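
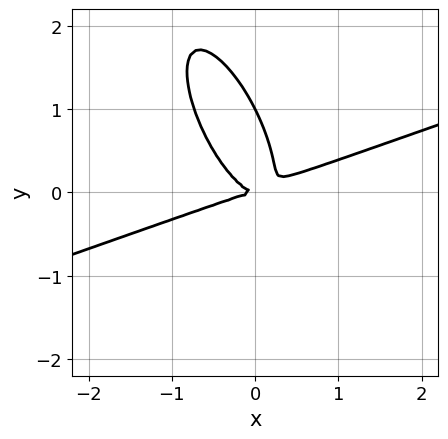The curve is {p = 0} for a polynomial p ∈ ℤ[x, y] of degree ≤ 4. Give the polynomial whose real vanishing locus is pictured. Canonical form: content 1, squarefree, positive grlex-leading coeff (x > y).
x^3 - 2*x^2*y - 2*x*y^2 - y^3 + y^2

First, deg p = 3. No degree-2 curve has this shape.
Next, against the integer gridlines: it crosses the x-axis at the gridline x = 0; among the integer gridlines, it crosses the y-axis at y ∈ {0, 1}.
Finally, assembling these constraints gives the stated polynomial.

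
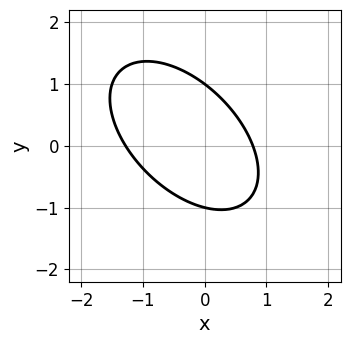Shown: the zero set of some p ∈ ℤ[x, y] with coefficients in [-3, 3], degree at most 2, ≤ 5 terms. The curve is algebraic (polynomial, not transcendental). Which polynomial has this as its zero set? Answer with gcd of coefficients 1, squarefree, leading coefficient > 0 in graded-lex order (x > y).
The degree is 2 — the shape is more complex than any degree-1 curve.
Against the integer gridlines: the y-axis gridline crossings are at y ∈ {-1, 1}.
Assembling these constraints gives the stated polynomial.

2*x^2 + 2*x*y + 2*y^2 + x - 2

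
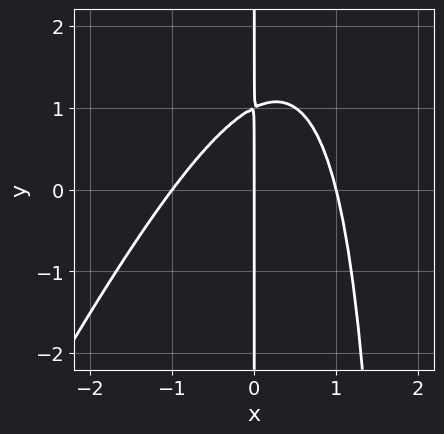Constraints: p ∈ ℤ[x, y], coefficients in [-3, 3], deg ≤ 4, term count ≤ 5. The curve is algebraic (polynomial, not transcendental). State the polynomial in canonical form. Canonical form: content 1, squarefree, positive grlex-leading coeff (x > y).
2*x^3 - x^2*y + 2*x*y - 2*x

1. Degree: no degree-2 curve has this shape, so deg p = 3.
2. From the visible intercepts: among the integer gridlines, it crosses the x-axis at x ∈ {-1, 0, 1}; every point of the y-axis in the box is on the curve.
3. The integer polynomial consistent with all of this is the stated p.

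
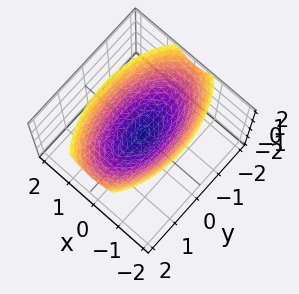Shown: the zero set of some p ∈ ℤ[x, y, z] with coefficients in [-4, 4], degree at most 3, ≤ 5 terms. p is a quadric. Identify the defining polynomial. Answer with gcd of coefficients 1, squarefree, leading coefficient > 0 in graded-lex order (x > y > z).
3*x^2 + y^2 - 3*z

(a) The degree is 2 — a paraboloid; a quadric.
(b) Symmetries: mirror symmetry x ↦ −x ⇒ only even powers of x; mirror symmetry y ↦ −y ⇒ only even powers of y.
(c) From the axis intercepts and sections: it meets the y-axis at y = 0 (among the integer gridlines); it crosses the x-axis at the gridline x = 0; it meets the z-axis at z = 0 (among the integer gridlines).
(d) Fitting integer coefficients to these (and the overall shape) gives p.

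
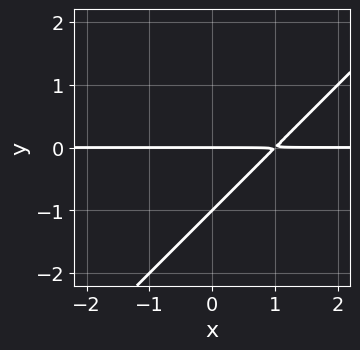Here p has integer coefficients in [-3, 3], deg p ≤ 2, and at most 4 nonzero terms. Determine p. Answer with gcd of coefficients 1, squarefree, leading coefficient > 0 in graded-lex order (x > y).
x*y - y^2 - y

1. Degree: the shape is more complex than any degree-1 curve, so deg p = 2.
2. From the axis intercepts and sections: among the integer gridlines, it crosses the y-axis at y ∈ {-1, 0}; every point of the x-axis in the box is on the curve.
3. Together with the visible shape, these determine p as stated.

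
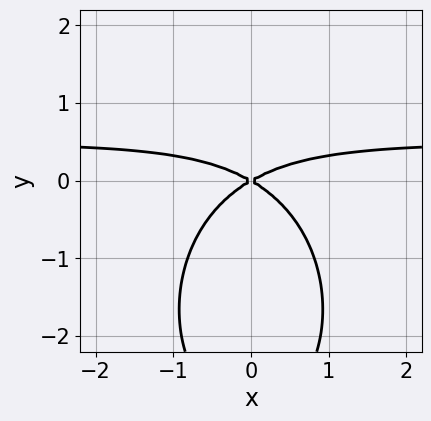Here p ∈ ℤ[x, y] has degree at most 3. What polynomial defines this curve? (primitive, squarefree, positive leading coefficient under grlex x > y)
2*x^2*y + y^3 - x^2 + 3*y^2

(a) The degree is 3 — no degree-2 curve has this shape.
(b) Symmetries: it's symmetric under x → −x, forcing even powers of x.
(c) From the axis intercepts and sections: it meets the x-axis at x = 0 (among the integer gridlines); it crosses the y-axis at the gridline y = 0.
(d) These observations pin down the coefficients.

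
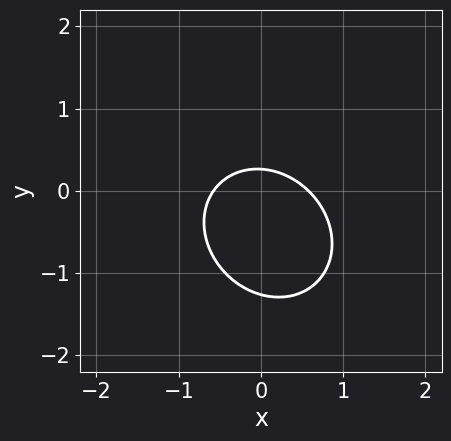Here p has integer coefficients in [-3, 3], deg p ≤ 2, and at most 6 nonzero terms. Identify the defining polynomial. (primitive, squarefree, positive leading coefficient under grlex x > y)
3*x^2 + x*y + 3*y^2 + 3*y - 1

1. deg p = 2. A generic line meets the curve in up to 2 points.
2. Matching integer coefficients to the picture gives p.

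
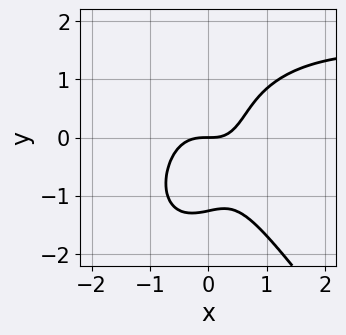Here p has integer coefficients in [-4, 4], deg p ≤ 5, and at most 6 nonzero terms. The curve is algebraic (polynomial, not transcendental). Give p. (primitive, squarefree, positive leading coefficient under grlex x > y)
2*x^3*y + y^4 - 3*x^3 - x*y + 2*y

First, degree: no degree-3 curve has this shape, so deg p = 4.
Next, against the integer gridlines: it crosses the x-axis at the gridline x = 0; it crosses the y-axis at the gridline y = 0.
Finally, solving for integer coefficients yields p as stated.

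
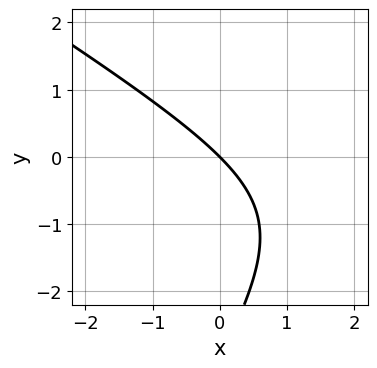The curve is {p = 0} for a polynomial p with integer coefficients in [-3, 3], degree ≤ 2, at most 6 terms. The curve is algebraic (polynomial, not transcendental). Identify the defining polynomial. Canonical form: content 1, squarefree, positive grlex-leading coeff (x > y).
x^2 + x*y - y^2 - 3*x - 3*y

1. The degree is 2 — the shape is more complex than any degree-1 curve.
2. Checking where it meets the axes: it crosses the y-axis at the gridline y = 0; it meets the x-axis at x = 0 (among the integer gridlines).
3. Together with the visible shape, these determine p as stated.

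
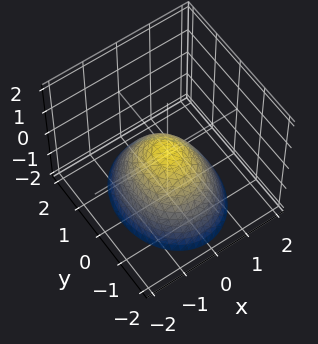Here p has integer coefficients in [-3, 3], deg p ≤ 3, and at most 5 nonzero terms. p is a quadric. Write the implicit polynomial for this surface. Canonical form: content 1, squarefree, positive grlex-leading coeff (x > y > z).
3*x^2 + 2*y^2 + 3*z

1. Degree: a single bowl opening along one axis; a quadric, so deg p = 2.
2. Symmetries: it's symmetric under x → −x, forcing even powers of x; the y ↦ −y reflection is a symmetry, so y appears only in even powers.
3. From the visible intercepts: it meets the y-axis at y = 0 (among the integer gridlines); one z-axis crossing is at z = 0; one x-axis crossing is at x = 0.
4. Solving for integer coefficients yields p as stated.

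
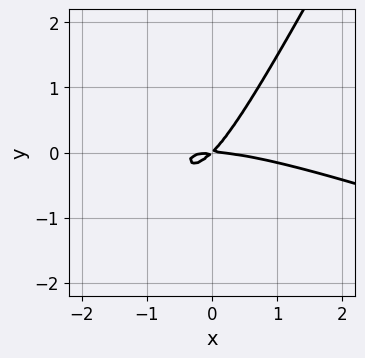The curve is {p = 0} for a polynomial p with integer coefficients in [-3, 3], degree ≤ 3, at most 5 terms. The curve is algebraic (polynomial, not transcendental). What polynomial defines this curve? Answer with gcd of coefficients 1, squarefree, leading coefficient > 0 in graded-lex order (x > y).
First, the degree is 3 — the shape is more complex than any degree-2 curve.
Then, from the visible intercepts: it meets the x-axis at x = 0 (among the integer gridlines); one y-axis crossing is at y = 0.
Finally, solving for integer coefficients yields p as stated.

x^3 + 3*x^2*y - y^3 + 3*x*y - 3*y^2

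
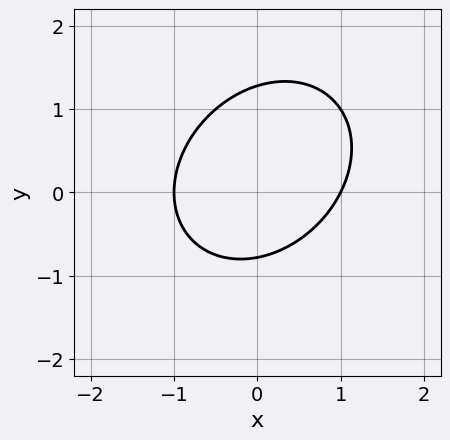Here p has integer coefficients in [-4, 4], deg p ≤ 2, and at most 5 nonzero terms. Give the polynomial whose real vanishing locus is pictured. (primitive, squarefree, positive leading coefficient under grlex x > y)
2*x^2 - x*y + 2*y^2 - y - 2

1. The degree is 2 — a generic line meets the curve in up to 2 points.
2. From the visible intercepts: the x-axis gridline crossings are at x ∈ {-1, 1}.
3. Fitting integer coefficients to these (and the overall shape) gives p.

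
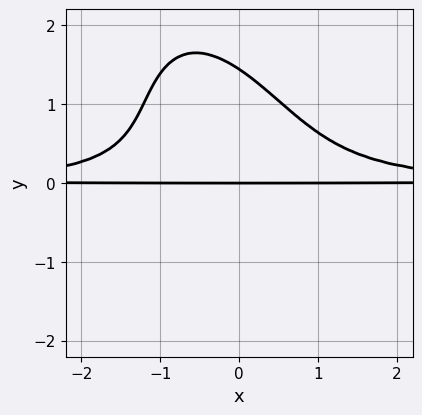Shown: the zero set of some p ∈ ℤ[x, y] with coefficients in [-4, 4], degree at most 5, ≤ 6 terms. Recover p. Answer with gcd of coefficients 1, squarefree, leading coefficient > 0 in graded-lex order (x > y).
3*x^2*y^2 + 2*x*y^3 + y^4 - 3*y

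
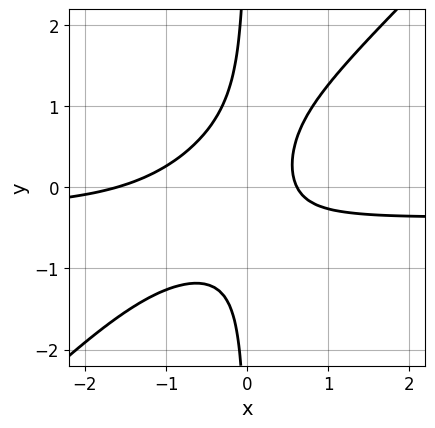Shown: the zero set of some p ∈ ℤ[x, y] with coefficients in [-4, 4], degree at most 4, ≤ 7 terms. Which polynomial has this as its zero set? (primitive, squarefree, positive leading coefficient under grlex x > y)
1. Degree: the shape is more complex than any degree-2 curve, so deg p = 3.
2. Checking where it meets the axes: no y-intercept at any integer in the box.
3. These observations pin down the coefficients.

3*x^2*y - 3*x*y^2 + x^2 + x - 1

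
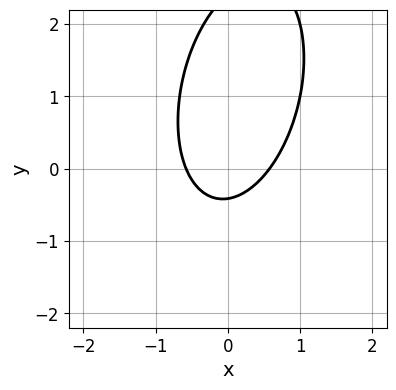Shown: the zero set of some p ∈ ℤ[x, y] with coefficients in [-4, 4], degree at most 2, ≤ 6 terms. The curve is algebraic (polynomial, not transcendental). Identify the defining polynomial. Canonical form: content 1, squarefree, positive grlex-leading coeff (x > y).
First, the degree is 2 — no degree-1 curve has this shape.
Finally, solving for integer coefficients yields p as stated.

3*x^2 - x*y + y^2 - 2*y - 1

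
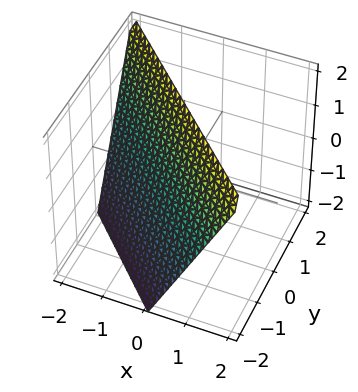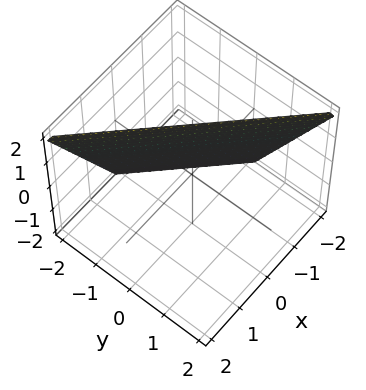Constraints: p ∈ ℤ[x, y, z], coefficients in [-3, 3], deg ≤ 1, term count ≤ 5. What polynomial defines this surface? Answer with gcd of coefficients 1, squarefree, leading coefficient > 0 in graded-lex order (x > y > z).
2*x + 2*y - z + 2

(a) Degree: the surface is flat (a plane), so deg p = 1.
(b) From the axis intercepts and sections: one y-axis crossing is at y = -1; one x-axis crossing is at x = -1; it crosses the z-axis at the gridline z = 2.
(c) These observations pin down the coefficients.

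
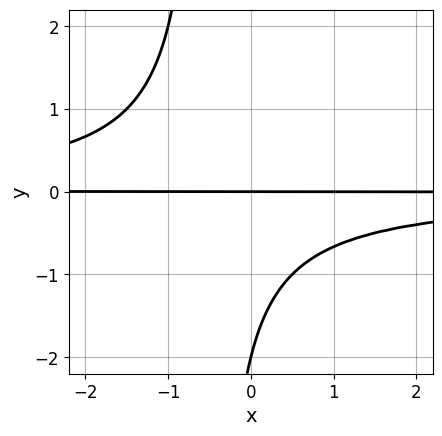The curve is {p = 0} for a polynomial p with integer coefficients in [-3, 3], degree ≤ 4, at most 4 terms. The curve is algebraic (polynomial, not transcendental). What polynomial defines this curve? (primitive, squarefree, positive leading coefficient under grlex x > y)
2*x*y^2 + y^2 + 2*y

(a) The degree is 3 — a generic line meets the curve in up to 3 points.
(b) Observable constraints: every point of the x-axis in the box is on the curve; among the integer gridlines, it crosses the y-axis at y ∈ {-2, 0}.
(c) Matching integer coefficients to the picture gives p.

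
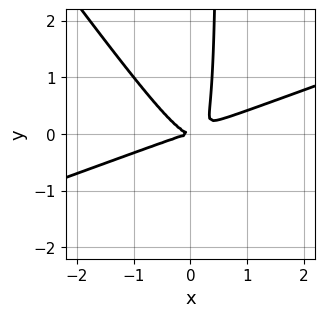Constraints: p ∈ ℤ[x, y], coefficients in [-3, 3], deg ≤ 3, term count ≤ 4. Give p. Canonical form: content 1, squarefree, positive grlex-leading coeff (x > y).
Degree: the shape is more complex than any degree-2 curve, so deg p = 3.
From the visible intercepts: it crosses the y-axis at the gridline y = 0; it meets the x-axis at x = 0 (among the integer gridlines).
Together with the visible shape, these determine p as stated.

x^3 - 2*x^2*y - 2*x*y^2 + y^2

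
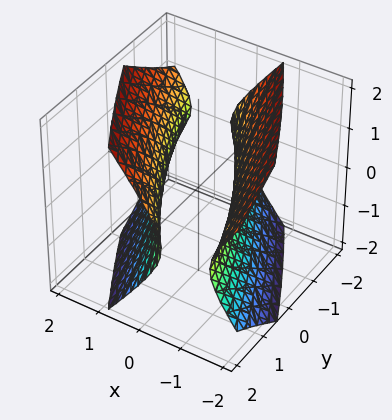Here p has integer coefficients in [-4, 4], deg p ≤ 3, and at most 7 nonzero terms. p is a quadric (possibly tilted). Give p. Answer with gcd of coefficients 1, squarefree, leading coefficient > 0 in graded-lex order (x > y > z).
The picture has 2 separate pieces. They look like related sheets of one shape, so recover p as a whole.
The degree is 2 — the shape is more complex than any degree-1 surface.
From the axis intercepts and sections: the surface avoids every integer z-axis point in the box.
The integer polynomial consistent with all of this is the stated p.

3*x^2 + 3*x*y + y^2 - 2*z^2 - 2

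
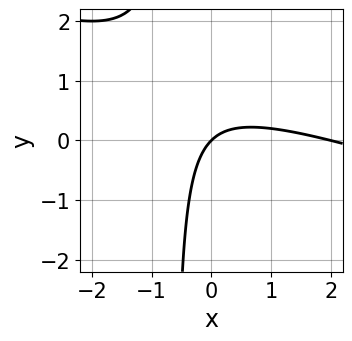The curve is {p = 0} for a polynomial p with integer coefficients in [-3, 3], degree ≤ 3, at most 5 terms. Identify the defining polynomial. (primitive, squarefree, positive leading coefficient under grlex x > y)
x^2 + 3*x*y - 2*x + 2*y

First, deg p = 2. A generic line meets the curve in up to 2 points.
Next, reading off the gridlines: among the integer gridlines, it crosses the x-axis at x ∈ {0, 2}; it meets the y-axis at y = 0 (among the integer gridlines).
Finally, together with the visible shape, these determine p as stated.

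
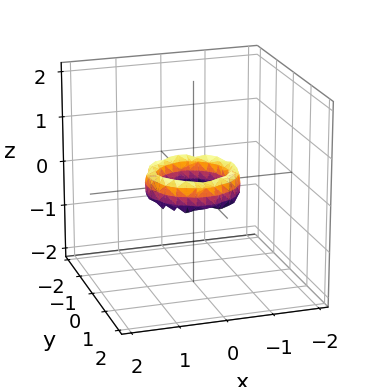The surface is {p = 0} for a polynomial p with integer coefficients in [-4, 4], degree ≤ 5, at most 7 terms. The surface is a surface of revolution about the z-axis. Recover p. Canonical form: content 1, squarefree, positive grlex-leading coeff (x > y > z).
2*x^4 + 4*x^2*y^2 + 2*y^4 - 3*x^2 - 3*y^2 + z^2 + 1

1. Degree: a generic line meets the surface in up to 4 points, so deg p = 4.
2. Symmetries: rotational symmetry about the z-axis ⇒ p depends on x, y only through x² + y².
3. From the visible intercepts: a circular section at z = 0 has radius between 0 and 1; no z-intercept at any integer in the box.
4. The integer polynomial consistent with all of this is the stated p. Check: (1, 0, 0) on the x-axis lies on the surface, and p(1, 0, 0) = 0. ✓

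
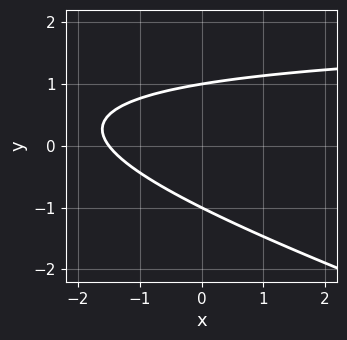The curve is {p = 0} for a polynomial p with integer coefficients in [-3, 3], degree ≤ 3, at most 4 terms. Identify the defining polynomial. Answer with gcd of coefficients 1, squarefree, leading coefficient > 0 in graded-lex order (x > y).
x*y + 3*y^2 - 2*x - 3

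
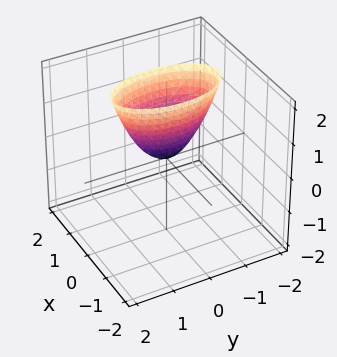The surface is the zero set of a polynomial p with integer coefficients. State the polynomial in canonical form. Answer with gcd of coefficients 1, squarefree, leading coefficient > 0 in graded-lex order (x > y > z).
3*x^2 + y^2 - z

(a) deg p = 2. A paraboloid; a quadric.
(b) Symmetries: it's symmetric under x → −x, forcing even powers of x; mirror symmetry y ↦ −y ⇒ only even powers of y.
(c) From the visible intercepts: one y-axis crossing is at y = 0; it crosses the z-axis at the gridline z = 0; one x-axis crossing is at x = 0.
(d) Assembling these constraints gives the stated polynomial.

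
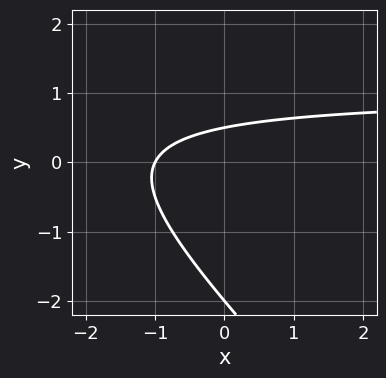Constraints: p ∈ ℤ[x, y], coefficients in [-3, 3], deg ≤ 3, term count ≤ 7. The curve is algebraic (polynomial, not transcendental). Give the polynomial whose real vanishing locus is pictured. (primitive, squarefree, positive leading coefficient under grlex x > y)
2*x*y + 2*y^2 - 2*x + 3*y - 2

The degree is 2 — a generic line meets the curve in up to 2 points.
Observable constraints: one x-axis crossing is at x = -1; it meets the y-axis at y = -2 (among the integer gridlines).
These observations pin down the coefficients.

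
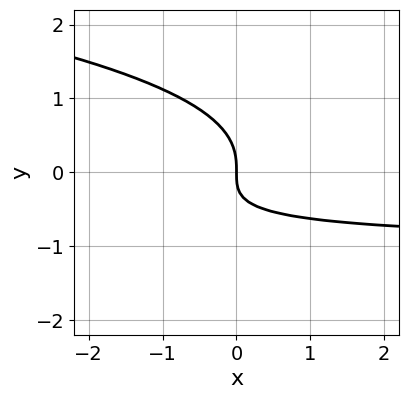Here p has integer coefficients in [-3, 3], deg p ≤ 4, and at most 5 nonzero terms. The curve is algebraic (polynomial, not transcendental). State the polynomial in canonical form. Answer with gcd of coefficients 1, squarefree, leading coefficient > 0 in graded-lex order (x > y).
deg p = 3. A generic line meets the curve in up to 3 points.
Observable constraints: it crosses the x-axis at the gridline x = 0; it meets the y-axis at y = 0 (among the integer gridlines).
Solving for integer coefficients yields p as stated.

3*y^3 + 2*x*y + 2*x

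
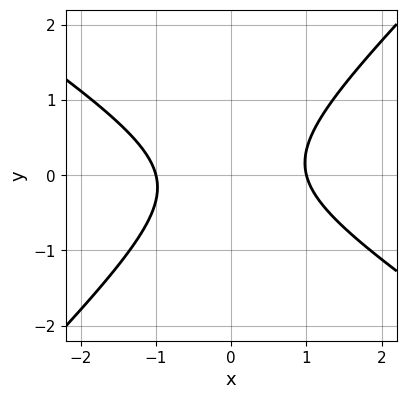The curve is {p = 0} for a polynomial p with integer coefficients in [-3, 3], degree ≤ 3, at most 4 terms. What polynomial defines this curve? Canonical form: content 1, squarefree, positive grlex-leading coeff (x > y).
2*x^2 + x*y - 3*y^2 - 2

(a) Degree: the shape is more complex than any degree-1 curve, so deg p = 2.
(b) Observable constraints: the x-axis gridline crossings are at x ∈ {-1, 1}; it misses every integer gridline on the y-axis.
(c) The integer polynomial consistent with all of this is the stated p.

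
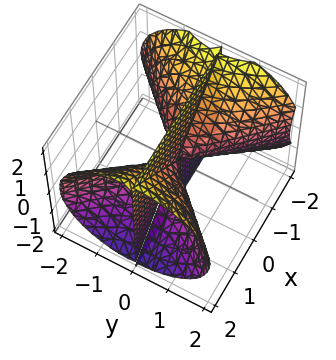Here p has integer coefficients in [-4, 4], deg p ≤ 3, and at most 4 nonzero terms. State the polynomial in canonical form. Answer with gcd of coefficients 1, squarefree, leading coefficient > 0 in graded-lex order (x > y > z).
x^2*y - y^3 - y*z^2

(a) The picture has 3 separate pieces.
(b) Degree: the shape is more complex than any degree-2 surface, so deg p = 3.
(c) Observable constraints: the visible z-axis segment lies entirely on the surface; every point of the x-axis in the box is on the surface.
(d) Putting this together gives p.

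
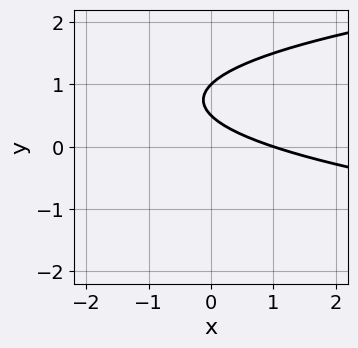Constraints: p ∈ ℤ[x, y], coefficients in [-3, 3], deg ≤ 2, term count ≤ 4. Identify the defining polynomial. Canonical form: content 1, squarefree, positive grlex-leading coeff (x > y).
2*y^2 - x - 3*y + 1

First, the degree is 2 — a generic line meets the curve in up to 2 points.
Then, from the axis intercepts and sections: it meets the x-axis at x = 1 (among the integer gridlines); it crosses the y-axis at the gridline y = 1.
Finally, putting this together gives p.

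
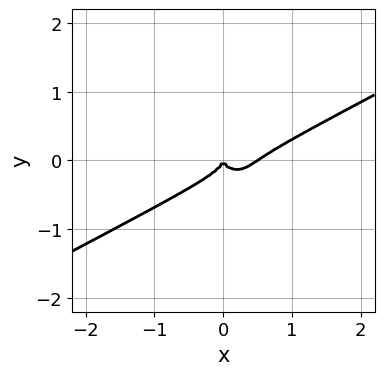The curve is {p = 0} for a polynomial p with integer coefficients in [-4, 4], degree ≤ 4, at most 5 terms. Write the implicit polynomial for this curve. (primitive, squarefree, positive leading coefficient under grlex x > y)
2*x^3 - 3*x^2*y - 3*y^3 - x^2

deg p = 3.
From the visible intercepts: it crosses the x-axis at the gridline x = 0; one y-axis crossing is at y = 0.
These observations pin down the coefficients.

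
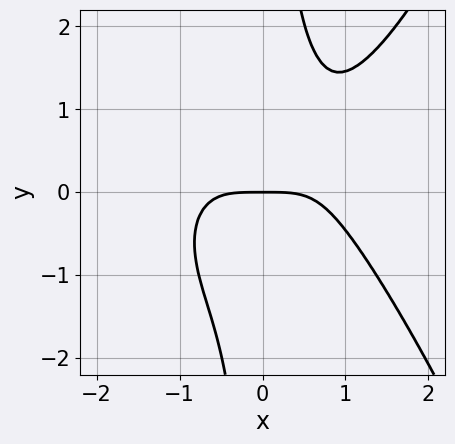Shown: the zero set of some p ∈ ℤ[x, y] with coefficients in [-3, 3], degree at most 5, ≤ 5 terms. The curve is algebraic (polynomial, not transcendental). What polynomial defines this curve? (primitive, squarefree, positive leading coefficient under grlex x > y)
First, the degree is 4 — no degree-3 curve has this shape.
Then, checking where it meets the axes: it crosses the x-axis at the gridline x = 0; one y-axis crossing is at y = 0.
Finally, fitting integer coefficients to these (and the overall shape) gives p.

2*x^4 - 3*x*y^2 + 3*y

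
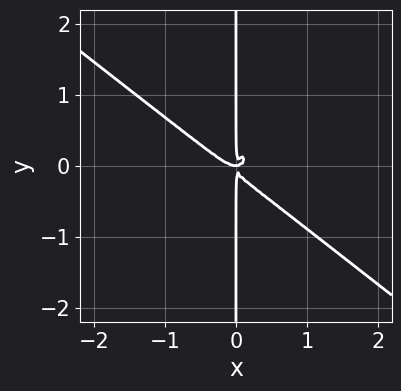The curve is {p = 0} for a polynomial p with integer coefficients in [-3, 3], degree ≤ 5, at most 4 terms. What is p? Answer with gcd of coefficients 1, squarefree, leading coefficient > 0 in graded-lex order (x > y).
deg p = 4. The shape is more complex than any degree-3 curve.
Reading off the gridlines: the visible y-axis segment lies entirely on the curve.
Assembling these constraints gives the stated polynomial.

3*x^4 + 2*x^3*y + 3*x*y^3 - x^2*y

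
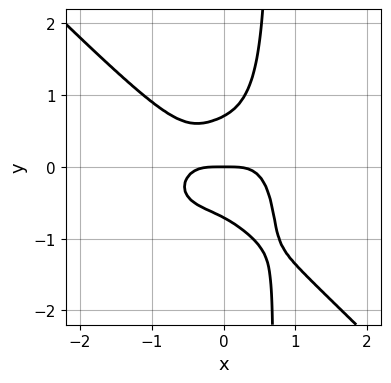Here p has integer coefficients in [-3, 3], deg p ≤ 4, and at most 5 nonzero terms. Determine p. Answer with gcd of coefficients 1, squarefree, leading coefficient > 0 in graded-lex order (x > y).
1. The degree is 4 — a generic line meets the curve in up to 4 points.
2. Checking where it meets the axes: one x-axis crossing is at x = 0; it crosses the y-axis at the gridline y = 0.
3. Fitting integer coefficients to these (and the overall shape) gives p.

2*x^4 + x^2*y^2 + 3*x*y^3 - 2*y^3 + y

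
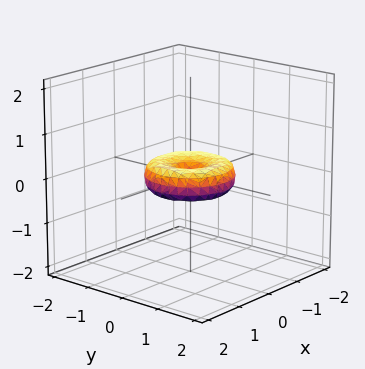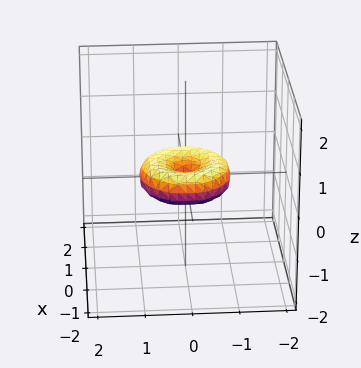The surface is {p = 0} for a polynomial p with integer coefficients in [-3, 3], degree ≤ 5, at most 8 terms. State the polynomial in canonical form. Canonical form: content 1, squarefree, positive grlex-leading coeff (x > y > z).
First, the degree is 4 — no degree-3 surface has this shape.
Then, by symmetry, the z-axis is an axis of rotation, so x and y enter only as x² + y².
Then, checking where it meets the axes: a circular section at z = 0 has radius exactly 1; among the integer gridlines, it crosses the y-axis at y ∈ {-1, 0, 1}; one z-axis crossing is at z = 0; the x-axis gridline crossings are at x ∈ {-1, 0, 1}.
Finally, matching integer coefficients to the picture gives p.

x^4 + 2*x^2*y^2 + y^4 - x^2 - y^2 + 2*z^2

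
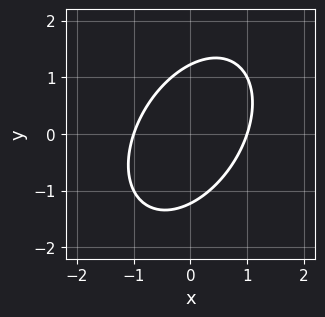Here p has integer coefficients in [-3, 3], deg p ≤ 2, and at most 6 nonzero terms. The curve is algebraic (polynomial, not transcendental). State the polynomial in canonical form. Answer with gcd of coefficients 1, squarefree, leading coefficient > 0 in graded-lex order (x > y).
1. deg p = 2.
2. Reading off the gridlines: the x-axis gridline crossings are at x ∈ {-1, 1}.
3. Matching integer coefficients to the picture gives p.

3*x^2 - 2*x*y + 2*y^2 - 3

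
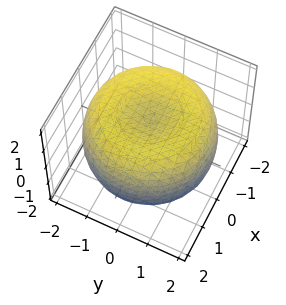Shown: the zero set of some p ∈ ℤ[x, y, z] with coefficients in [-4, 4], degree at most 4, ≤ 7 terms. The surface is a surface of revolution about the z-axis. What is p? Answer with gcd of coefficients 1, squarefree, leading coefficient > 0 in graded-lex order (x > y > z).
x^4 + 2*x^2*y^2 + y^4 - 3*x^2 - 3*y^2 + 3*z^2 - 3

(a) deg p = 4. No degree-3 surface has this shape.
(b) By symmetry, the z-axis is an axis of rotation, so x and y enter only as x² + y².
(c) Checking where it meets the axes: a circular section at z = 0 has radius between 1 and 2; the z-axis gridline crossings are at z ∈ {-1, 1}.
(d) Matching integer coefficients to the picture gives p.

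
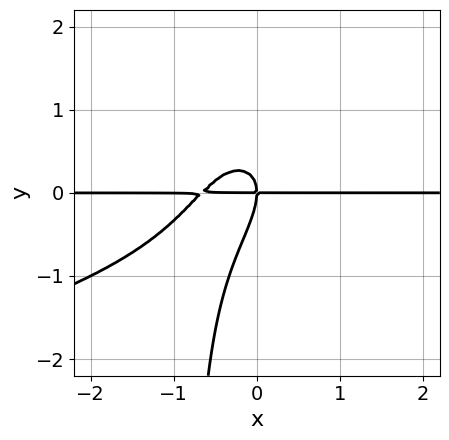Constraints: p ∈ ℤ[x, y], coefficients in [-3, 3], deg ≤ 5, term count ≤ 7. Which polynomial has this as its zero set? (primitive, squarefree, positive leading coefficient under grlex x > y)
2*x*y^3 + 3*x^2*y - 3*x*y^2 + 2*y^3 + 2*x*y

The degree is 4 — the shape is more complex than any degree-3 curve.
Observable constraints: it meets the y-axis at y = 0 (among the integer gridlines); every point of the x-axis in the box is on the curve.
Matching integer coefficients to the picture gives p.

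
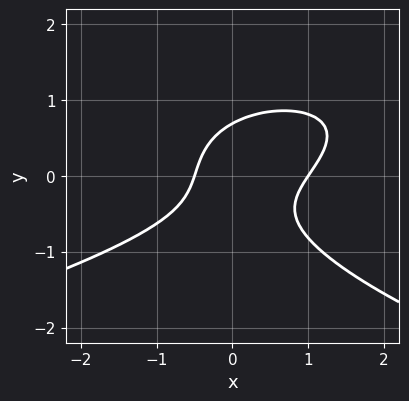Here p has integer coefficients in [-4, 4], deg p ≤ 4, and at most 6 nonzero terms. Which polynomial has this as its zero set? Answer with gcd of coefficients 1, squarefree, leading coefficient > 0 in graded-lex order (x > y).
3*y^3 + 2*x^2 - 2*x*y - x - 1

Degree: no degree-2 curve has this shape, so deg p = 3.
Observable constraints: one x-axis crossing is at x = 1.
Together with the visible shape, these determine p as stated.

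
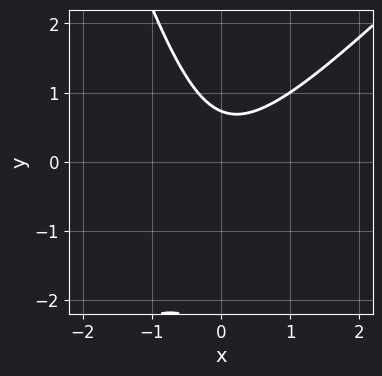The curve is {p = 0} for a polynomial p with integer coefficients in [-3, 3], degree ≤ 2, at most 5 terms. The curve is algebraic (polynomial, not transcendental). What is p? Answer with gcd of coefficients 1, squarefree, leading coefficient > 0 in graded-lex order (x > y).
1. The degree is 2 — no degree-1 curve has this shape.
2. Observable constraints: the curve avoids every integer x-axis point in the box.
3. Solving for integer coefficients yields p as stated.

3*x^2 - 2*x*y - y^2 - 2*y + 2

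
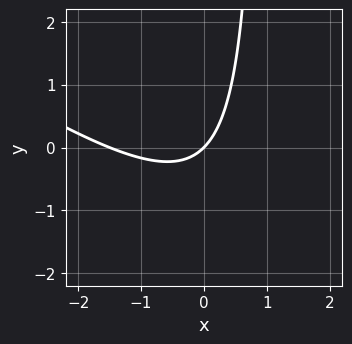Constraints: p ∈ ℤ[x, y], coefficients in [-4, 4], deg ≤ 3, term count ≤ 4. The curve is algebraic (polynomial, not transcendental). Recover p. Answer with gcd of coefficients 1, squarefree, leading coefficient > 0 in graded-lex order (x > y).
2*x^2 + 3*x*y + 3*x - 3*y

Degree: a generic line meets the curve in up to 2 points, so deg p = 2.
Checking where it meets the axes: one x-axis crossing is at x = 0; it meets the y-axis at y = 0 (among the integer gridlines).
These observations pin down the coefficients.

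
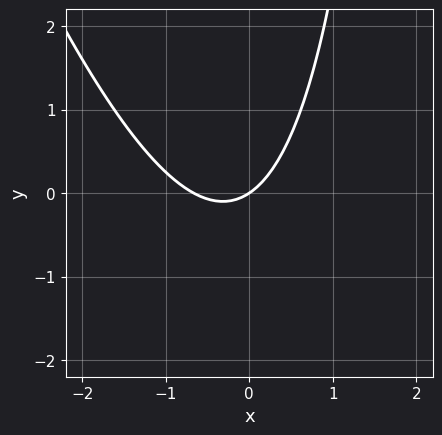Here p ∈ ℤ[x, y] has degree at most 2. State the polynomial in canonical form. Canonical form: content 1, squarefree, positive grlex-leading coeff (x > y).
3*x^2 + x*y + 2*x - 3*y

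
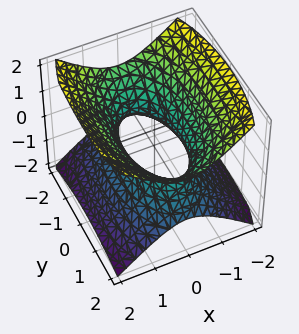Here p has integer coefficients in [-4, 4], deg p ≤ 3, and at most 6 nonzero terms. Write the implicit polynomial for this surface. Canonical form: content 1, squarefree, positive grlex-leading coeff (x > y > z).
The degree is 2 — one connected sheet with a waist; a quadric.
Symmetries: it's symmetric under y → −y, forcing even powers of y; mirror symmetry z ↦ −z ⇒ only even powers of z; the x ↦ −x reflection is a symmetry, so x appears only in even powers.
Against the integer gridlines: it misses every integer gridline on the z-axis.
Fitting integer coefficients to these (and the overall shape) gives p.

3*x^2 + y^2 - 3*z^2 - 2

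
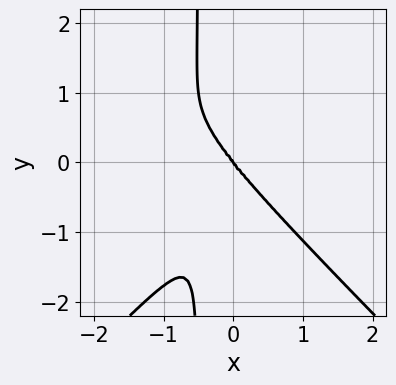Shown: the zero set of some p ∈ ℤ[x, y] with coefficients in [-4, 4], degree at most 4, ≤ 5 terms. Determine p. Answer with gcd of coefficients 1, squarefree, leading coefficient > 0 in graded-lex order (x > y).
2*x^3*y - 2*x*y^3 - 2*x^3 - y^3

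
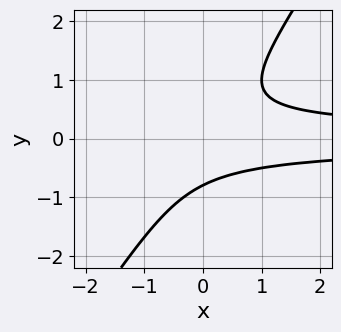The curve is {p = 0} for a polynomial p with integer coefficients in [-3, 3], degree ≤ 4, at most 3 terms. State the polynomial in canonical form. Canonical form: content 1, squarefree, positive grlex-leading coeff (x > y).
3*x*y^2 - 2*y^3 - 1

The degree is 3 — no degree-2 curve has this shape.
From the axis intercepts and sections: the curve avoids every integer x-axis point in the box.
Fitting integer coefficients to these (and the overall shape) gives p.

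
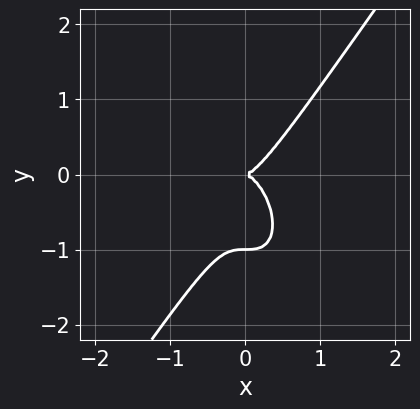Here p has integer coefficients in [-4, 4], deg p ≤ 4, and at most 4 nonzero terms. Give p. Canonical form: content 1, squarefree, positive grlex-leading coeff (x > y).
1. Degree: the shape is more complex than any degree-2 curve, so deg p = 3.
2. Observable constraints: among the integer gridlines, it crosses the y-axis at y ∈ {-1, 0}; it crosses the x-axis at the gridline x = 0.
3. Matching integer coefficients to the picture gives p.

3*x^3 - y^3 - y^2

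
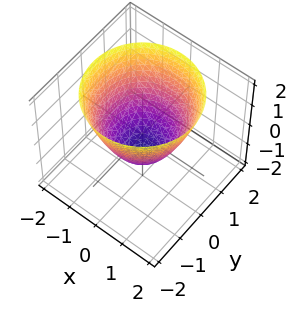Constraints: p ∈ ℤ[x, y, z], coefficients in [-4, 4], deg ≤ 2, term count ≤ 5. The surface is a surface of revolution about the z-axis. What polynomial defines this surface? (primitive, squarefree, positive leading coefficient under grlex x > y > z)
x^2 + y^2 - z - 1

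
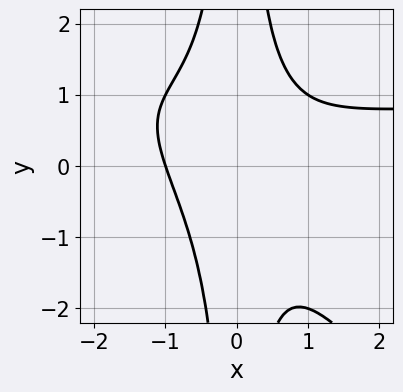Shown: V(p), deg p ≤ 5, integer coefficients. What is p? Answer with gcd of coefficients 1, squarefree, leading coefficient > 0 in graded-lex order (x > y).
x^3*y + x^2*y^2 - x^3 - 1

1. Degree: the shape is more complex than any degree-3 curve, so deg p = 4.
2. Reading off the gridlines: the curve avoids every integer y-axis point in the box; one x-axis crossing is at x = -1.
3. Assembling these constraints gives the stated polynomial.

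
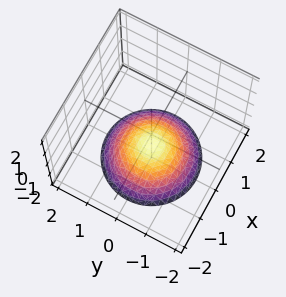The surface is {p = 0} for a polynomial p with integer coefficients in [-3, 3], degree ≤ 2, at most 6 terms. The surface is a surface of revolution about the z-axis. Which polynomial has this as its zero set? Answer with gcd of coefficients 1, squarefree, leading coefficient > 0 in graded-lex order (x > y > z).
1. deg p = 2.
2. By symmetry, the surface is invariant under rotation about z: p = q(x² + y², z).
3. From the visible intercepts: it crosses the z-axis at the gridline z = -1; it misses every integer gridline on the x-axis; it misses every integer gridline on the y-axis.
4. Putting this together gives p.

x^2 + y^2 + 2*z + 2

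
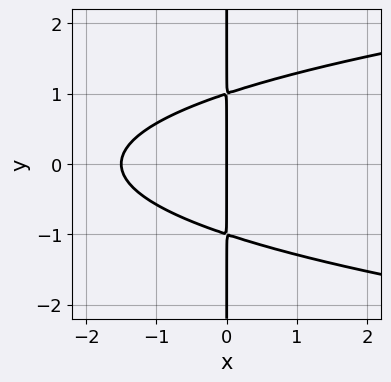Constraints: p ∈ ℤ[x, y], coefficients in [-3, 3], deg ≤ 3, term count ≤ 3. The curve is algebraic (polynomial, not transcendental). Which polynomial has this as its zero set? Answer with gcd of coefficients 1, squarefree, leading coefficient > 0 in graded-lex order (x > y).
(a) deg p = 3. No degree-2 curve has this shape.
(b) Symmetries: the y ↦ −y reflection is a symmetry, so y appears only in even powers.
(c) From the axis intercepts and sections: it crosses the x-axis at the gridline x = 0; every point of the y-axis in the box is on the curve.
(d) Assembling these constraints gives the stated polynomial.

3*x*y^2 - 2*x^2 - 3*x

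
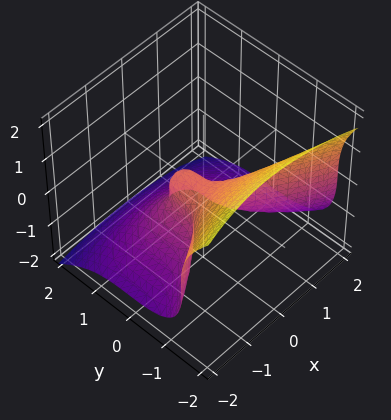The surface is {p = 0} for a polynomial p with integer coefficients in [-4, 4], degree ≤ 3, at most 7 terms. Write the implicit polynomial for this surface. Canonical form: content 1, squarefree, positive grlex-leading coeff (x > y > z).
3*y^3 + 3*z^3 + 3*x^2 - z^2 + 2*x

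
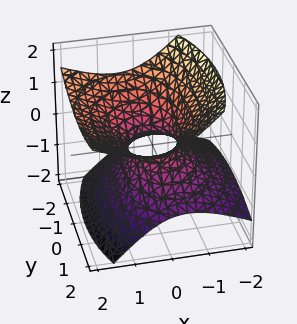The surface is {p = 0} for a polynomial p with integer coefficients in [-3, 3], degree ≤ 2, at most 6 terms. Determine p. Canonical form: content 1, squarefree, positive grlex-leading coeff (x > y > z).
1. Degree: the shape is more complex than any degree-1 surface, so deg p = 2.
2. Checking where it meets the axes: the y-axis gridline crossings are at y ∈ {-1, 1}; no z-intercept at any integer in the box.
3. The integer polynomial consistent with all of this is the stated p.

2*x^2 - 2*x*z + y^2 - 3*z^2 - 1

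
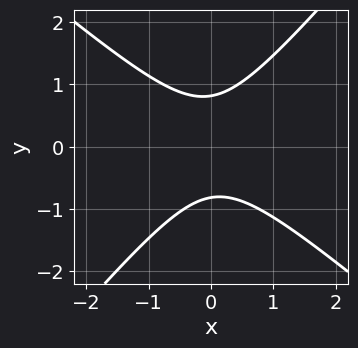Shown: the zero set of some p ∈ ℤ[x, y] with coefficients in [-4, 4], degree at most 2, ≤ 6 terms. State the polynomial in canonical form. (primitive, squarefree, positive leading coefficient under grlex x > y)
(a) Degree: a generic line meets the curve in up to 2 points, so deg p = 2.
(b) From the axis intercepts and sections: the curve avoids every integer x-axis point in the box.
(c) Together with the visible shape, these determine p as stated.

3*x^2 + x*y - 3*y^2 + 2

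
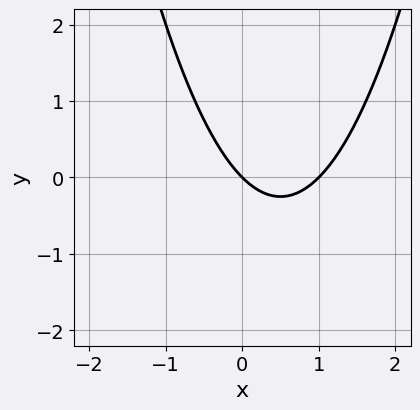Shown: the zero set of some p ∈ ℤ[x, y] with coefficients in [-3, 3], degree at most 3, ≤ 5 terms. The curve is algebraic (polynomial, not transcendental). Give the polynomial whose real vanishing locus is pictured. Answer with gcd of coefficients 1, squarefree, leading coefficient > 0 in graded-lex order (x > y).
First, the degree is 2 — the shape is more complex than any degree-1 curve.
Then, from the axis intercepts and sections: it meets the y-axis at y = 0 (among the integer gridlines); the x-axis gridline crossings are at x ∈ {0, 1}.
Finally, putting this together gives p.

x^2 - x - y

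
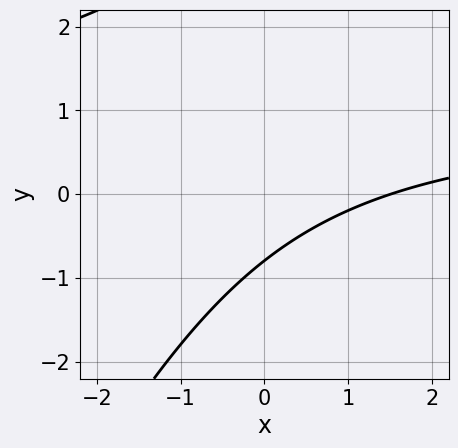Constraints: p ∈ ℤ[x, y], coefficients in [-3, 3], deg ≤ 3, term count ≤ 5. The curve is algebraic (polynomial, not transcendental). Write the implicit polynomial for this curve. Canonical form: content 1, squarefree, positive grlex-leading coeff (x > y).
2*x*y - y^2 - 2*x + 3*y + 3

1. Degree: no degree-1 curve has this shape, so deg p = 2.
2. The integer polynomial consistent with all of this is the stated p.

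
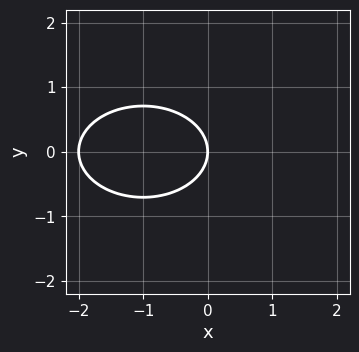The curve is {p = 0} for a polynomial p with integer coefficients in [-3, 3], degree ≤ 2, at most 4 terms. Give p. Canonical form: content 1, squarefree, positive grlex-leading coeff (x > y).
x^2 + 2*y^2 + 2*x

The degree is 2 — a generic line meets the curve in up to 2 points.
Symmetries: the y ↦ −y reflection is a symmetry, so y appears only in even powers.
Observable constraints: among the integer gridlines, it crosses the x-axis at x ∈ {-2, 0}; one y-axis crossing is at y = 0.
Together with the visible shape, these determine p as stated.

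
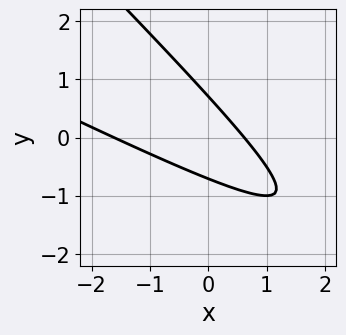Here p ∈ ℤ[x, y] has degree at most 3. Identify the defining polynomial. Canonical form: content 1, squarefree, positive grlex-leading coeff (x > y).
x^2 + 3*x*y + 2*y^2 + x - 1

(a) The degree is 2 — no degree-1 curve has this shape.
(b) Matching integer coefficients to the picture gives p.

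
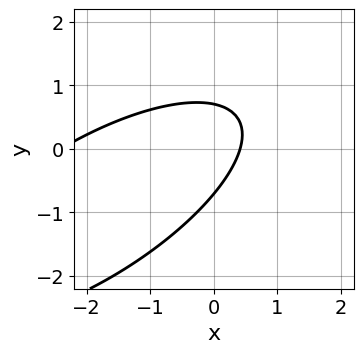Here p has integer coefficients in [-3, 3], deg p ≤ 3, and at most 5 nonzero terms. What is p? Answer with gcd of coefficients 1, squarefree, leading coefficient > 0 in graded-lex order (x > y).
First, the degree is 2 — a generic line meets the curve in up to 2 points.
Finally, putting this together gives p.

x^2 - 2*x*y + 2*y^2 + 2*x - 1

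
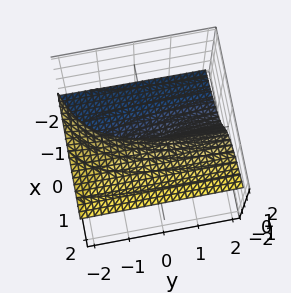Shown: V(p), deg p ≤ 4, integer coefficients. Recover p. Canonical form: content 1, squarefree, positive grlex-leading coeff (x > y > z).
(a) The degree is 3 — a generic line meets the surface in up to 3 points.
(b) From the visible intercepts: one z-axis crossing is at z = 0; it crosses the x-axis at the gridline x = 0; the visible y-axis segment lies entirely on the surface.
(c) Putting this together gives p.

z^3 - x*y + y*z - 3*x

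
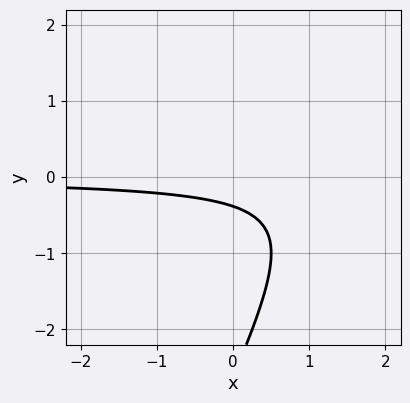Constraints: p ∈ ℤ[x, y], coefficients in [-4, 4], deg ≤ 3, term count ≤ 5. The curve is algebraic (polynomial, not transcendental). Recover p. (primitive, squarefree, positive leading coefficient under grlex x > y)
First, degree: no degree-1 curve has this shape, so deg p = 2.
Next, checking where it meets the axes: it misses every integer gridline on the x-axis.
Finally, these observations pin down the coefficients.

2*x*y - y^2 - 3*y - 1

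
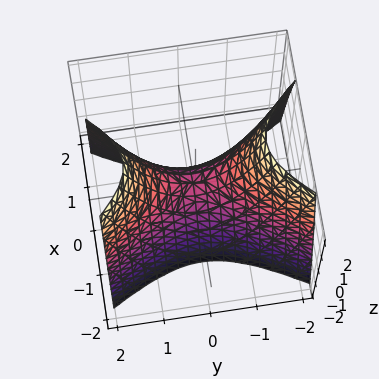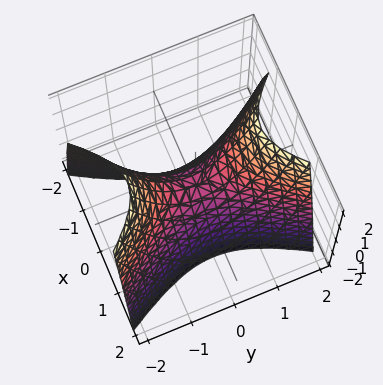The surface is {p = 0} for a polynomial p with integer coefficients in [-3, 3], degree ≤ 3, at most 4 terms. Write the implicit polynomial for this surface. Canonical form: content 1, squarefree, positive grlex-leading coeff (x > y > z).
2*x^2 - y^2 + z

First, deg p = 2. A saddle surface; a quadric.
Then, symmetries: it's symmetric under y → −y, forcing even powers of y; the x ↦ −x reflection is a symmetry, so x appears only in even powers.
Next, against the integer gridlines: it meets the x-axis at x = 0 (among the integer gridlines); it meets the y-axis at y = 0 (among the integer gridlines); it meets the z-axis at z = 0 (among the integer gridlines).
Finally, these observations pin down the coefficients.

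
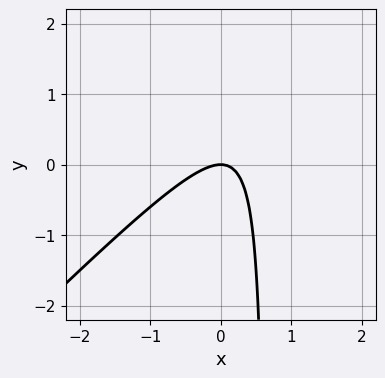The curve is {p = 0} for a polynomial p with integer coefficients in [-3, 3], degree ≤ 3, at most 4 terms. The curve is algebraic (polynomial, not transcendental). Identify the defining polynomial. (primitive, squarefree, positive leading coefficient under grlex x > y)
1. Degree: a generic line meets the curve in up to 2 points, so deg p = 2.
2. From the visible intercepts: it meets the y-axis at y = 0 (among the integer gridlines); it crosses the x-axis at the gridline x = 0.
3. Matching integer coefficients to the picture gives p.

3*x^2 - 3*x*y + 2*y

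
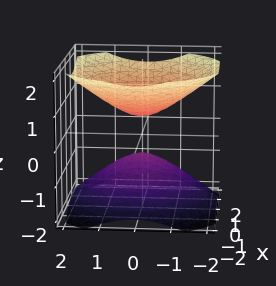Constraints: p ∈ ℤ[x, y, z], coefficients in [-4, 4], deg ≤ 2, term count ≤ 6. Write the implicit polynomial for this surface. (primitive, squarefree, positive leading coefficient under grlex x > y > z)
(a) There are 2 components. Treating them together as one polynomial.
(b) The degree is 2 — two sheets facing apart; a quadric.
(c) Symmetries: the z-axis is an axis of rotation, so x and y enter only as x² + y²; it's symmetric under z → −z, forcing even powers of z.
(d) Reading off the gridlines: the surface avoids every integer y-axis point in the box; a circular section at z = 1 has radius exactly 1.
(e) These observations pin down the coefficients.

2*x^2 + 2*y^2 - 3*z^2 + 1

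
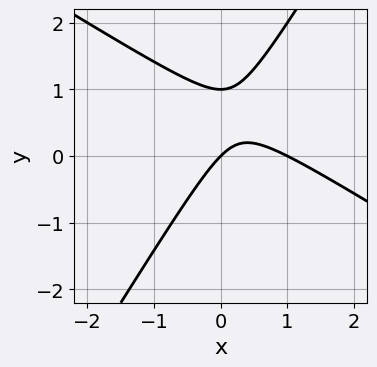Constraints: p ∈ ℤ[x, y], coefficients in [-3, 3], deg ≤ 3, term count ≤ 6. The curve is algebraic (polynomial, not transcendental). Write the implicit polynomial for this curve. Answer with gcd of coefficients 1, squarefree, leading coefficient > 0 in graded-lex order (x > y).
x^2 + x*y - y^2 - x + y

The degree is 2 — the shape is more complex than any degree-1 curve.
Against the integer gridlines: the y-axis gridline crossings are at y ∈ {0, 1}; among the integer gridlines, it crosses the x-axis at x ∈ {0, 1}.
These observations pin down the coefficients.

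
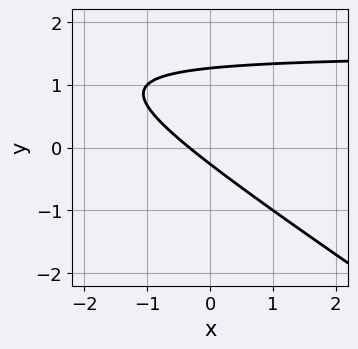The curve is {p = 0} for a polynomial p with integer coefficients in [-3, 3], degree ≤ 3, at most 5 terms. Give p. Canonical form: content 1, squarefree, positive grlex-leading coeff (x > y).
2*x*y + 3*y^2 - 3*x - 3*y - 1

First, the degree is 2 — no degree-1 curve has this shape.
Finally, solving for integer coefficients yields p as stated.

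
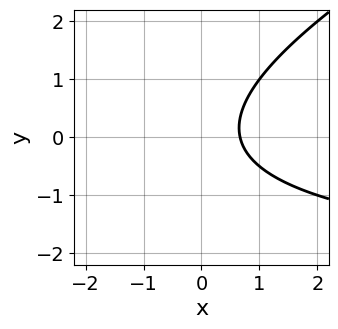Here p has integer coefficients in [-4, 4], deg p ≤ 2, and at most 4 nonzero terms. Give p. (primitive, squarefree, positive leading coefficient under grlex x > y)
x*y - 2*y^2 + 3*x - 2

First, deg p = 2.
Next, reading off the gridlines: it misses every integer gridline on the y-axis.
Finally, the integer polynomial consistent with all of this is the stated p.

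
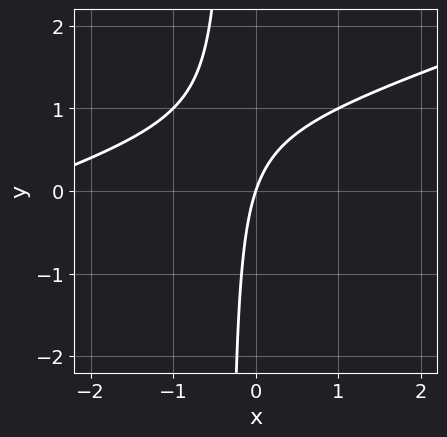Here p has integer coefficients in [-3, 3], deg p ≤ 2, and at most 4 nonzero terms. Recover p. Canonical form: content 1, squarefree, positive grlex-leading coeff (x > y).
x^2 - 3*x*y + 3*x - y

First, the degree is 2 — no degree-1 curve has this shape.
Next, from the visible intercepts: it crosses the y-axis at the gridline y = 0; it crosses the x-axis at the gridline x = 0.
Finally, fitting integer coefficients to these (and the overall shape) gives p.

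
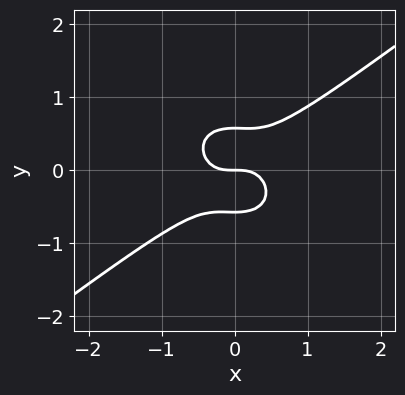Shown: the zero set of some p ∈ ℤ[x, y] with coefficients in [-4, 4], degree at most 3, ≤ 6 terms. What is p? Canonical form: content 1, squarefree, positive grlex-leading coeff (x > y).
2*x^3 - x^2*y - 3*y^3 + y

(a) deg p = 3. No degree-2 curve has this shape.
(b) From the visible intercepts: one x-axis crossing is at x = 0; it meets the y-axis at y = 0 (among the integer gridlines).
(c) Matching integer coefficients to the picture gives p.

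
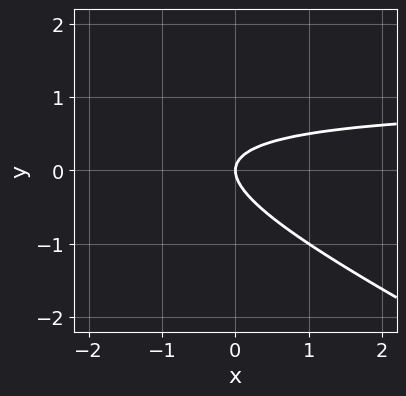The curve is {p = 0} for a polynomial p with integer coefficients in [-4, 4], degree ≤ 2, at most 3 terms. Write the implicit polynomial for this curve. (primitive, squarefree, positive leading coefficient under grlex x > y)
x*y + 2*y^2 - x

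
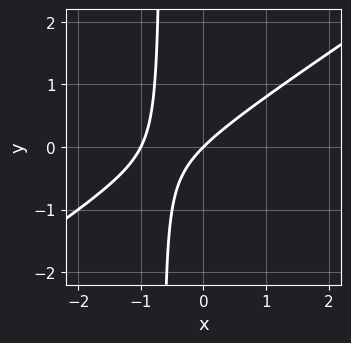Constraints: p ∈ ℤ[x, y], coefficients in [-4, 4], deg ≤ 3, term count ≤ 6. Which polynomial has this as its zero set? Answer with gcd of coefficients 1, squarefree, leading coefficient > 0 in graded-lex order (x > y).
2*x^2 - 3*x*y + 2*x - 2*y

1. Degree: the shape is more complex than any degree-1 curve, so deg p = 2.
2. Observable constraints: among the integer gridlines, it crosses the x-axis at x ∈ {-1, 0}; it meets the y-axis at y = 0 (among the integer gridlines).
3. The integer polynomial consistent with all of this is the stated p.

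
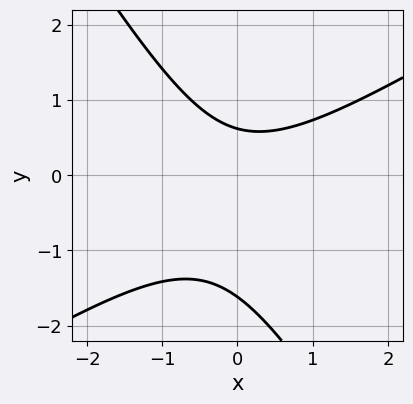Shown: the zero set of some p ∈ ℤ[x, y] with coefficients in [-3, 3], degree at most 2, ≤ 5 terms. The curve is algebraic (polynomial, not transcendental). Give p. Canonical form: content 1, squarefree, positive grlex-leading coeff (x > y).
x^2 - x*y - y^2 - y + 1

deg p = 2.
Checking where it meets the axes: no x-intercept at any integer in the box.
Assembling these constraints gives the stated polynomial.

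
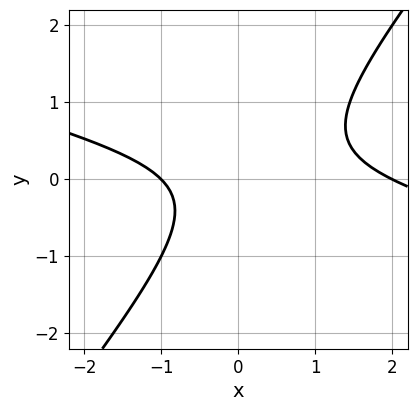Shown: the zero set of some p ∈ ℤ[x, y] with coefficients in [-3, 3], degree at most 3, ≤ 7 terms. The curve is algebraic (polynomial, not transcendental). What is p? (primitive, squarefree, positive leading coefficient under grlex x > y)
1. deg p = 2. No degree-1 curve has this shape.
2. Reading off the gridlines: the x-axis gridline crossings are at x ∈ {-1, 2}; the curve avoids every integer y-axis point in the box.
3. Putting this together gives p.

x^2 + 3*x*y - 3*y^2 - x - 2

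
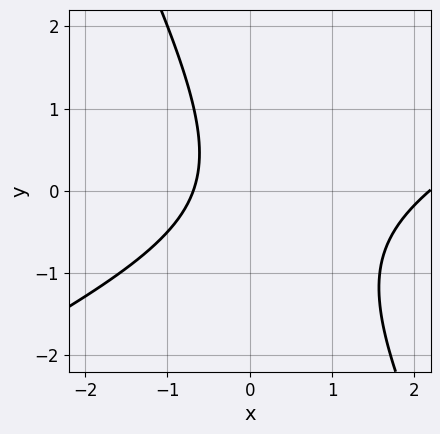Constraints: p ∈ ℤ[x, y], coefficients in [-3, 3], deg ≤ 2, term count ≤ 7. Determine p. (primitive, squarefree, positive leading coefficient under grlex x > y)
2*x^2 - 3*x*y - 2*y^2 - 3*x - 3

First, degree: a generic line meets the curve in up to 2 points, so deg p = 2.
Then, from the visible intercepts: no y-intercept at any integer in the box.
Finally, assembling these constraints gives the stated polynomial.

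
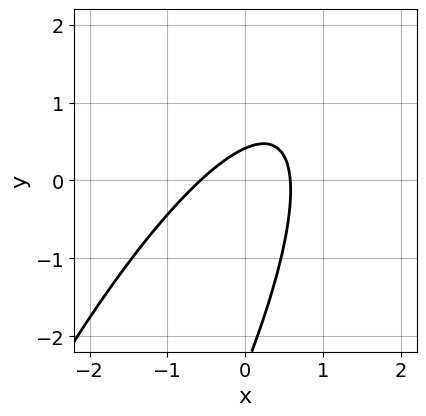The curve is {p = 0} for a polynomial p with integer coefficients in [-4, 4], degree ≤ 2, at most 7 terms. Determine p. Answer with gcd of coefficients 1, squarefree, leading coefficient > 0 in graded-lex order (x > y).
First, deg p = 2. The shape is more complex than any degree-1 curve.
Finally, putting this together gives p.

3*x^2 - 3*x*y + y^2 + 2*y - 1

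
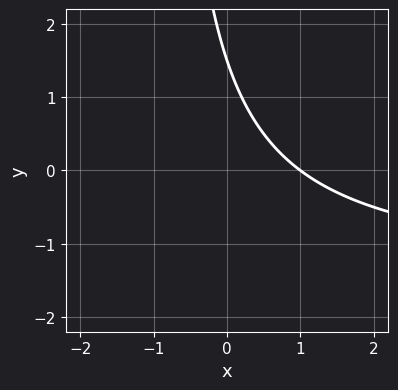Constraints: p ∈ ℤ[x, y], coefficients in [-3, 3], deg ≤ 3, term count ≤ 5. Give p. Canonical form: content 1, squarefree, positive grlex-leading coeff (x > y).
2*x*y + 3*x + 2*y - 3

(a) Degree: a generic line meets the curve in up to 2 points, so deg p = 2.
(b) From the axis intercepts and sections: it crosses the x-axis at the gridline x = 1.
(c) Assembling these constraints gives the stated polynomial.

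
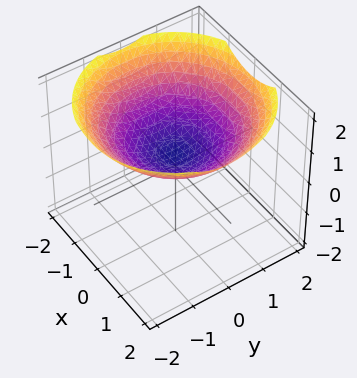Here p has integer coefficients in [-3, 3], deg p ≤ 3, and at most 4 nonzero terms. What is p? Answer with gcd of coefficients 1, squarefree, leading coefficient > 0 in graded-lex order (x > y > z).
Degree: a generic line meets the surface in up to 2 points, so deg p = 2.
By symmetry, every cross-section ⟂ z is a circle, so x, y appear only via x² + y².
Reading off the gridlines: a circular section at z = 1 has radius between 1 and 2; the surface avoids every integer y-axis point in the box; the surface avoids every integer x-axis point in the box.
Matching integer coefficients to the picture gives p.

x^2 + y^2 - 3*z + 1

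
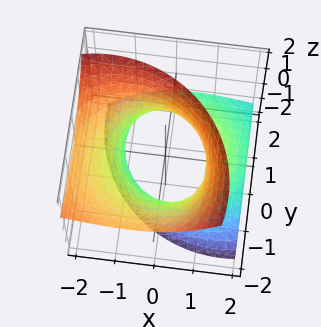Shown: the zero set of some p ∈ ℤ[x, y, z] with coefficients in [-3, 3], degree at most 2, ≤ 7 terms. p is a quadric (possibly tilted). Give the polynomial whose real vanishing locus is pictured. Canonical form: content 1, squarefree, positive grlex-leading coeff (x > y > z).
Degree: no degree-1 surface has this shape, so deg p = 2.
From the axis intercepts and sections: it misses every integer gridline on the z-axis.
Matching integer coefficients to the picture gives p.

2*x^2 + 3*x*z + 2*y^2 + 3*y*z - 2*z^2 - 3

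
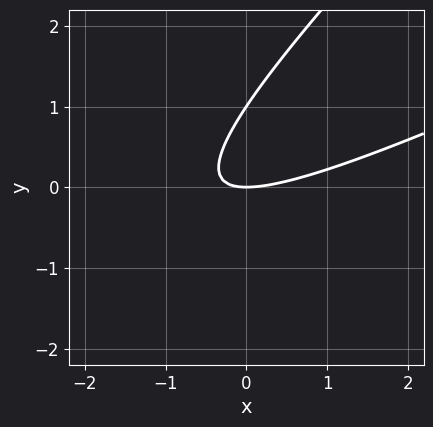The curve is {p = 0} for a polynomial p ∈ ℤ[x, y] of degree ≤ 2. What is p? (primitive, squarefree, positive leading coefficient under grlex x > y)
x^2 - 3*x*y + 2*y^2 - 2*y

The degree is 2 — the shape is more complex than any degree-1 curve.
From the visible intercepts: it crosses the x-axis at the gridline x = 0; among the integer gridlines, it crosses the y-axis at y ∈ {0, 1}.
Assembling these constraints gives the stated polynomial.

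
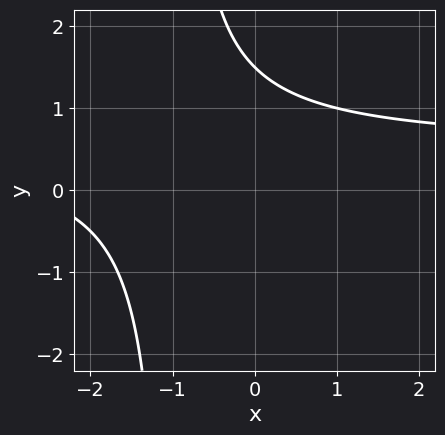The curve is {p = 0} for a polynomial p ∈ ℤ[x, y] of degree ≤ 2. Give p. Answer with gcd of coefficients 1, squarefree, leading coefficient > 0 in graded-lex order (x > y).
2*x*y - x + 2*y - 3

Degree: no degree-1 curve has this shape, so deg p = 2.
From the visible intercepts: the curve avoids every integer x-axis point in the box.
The integer polynomial consistent with all of this is the stated p.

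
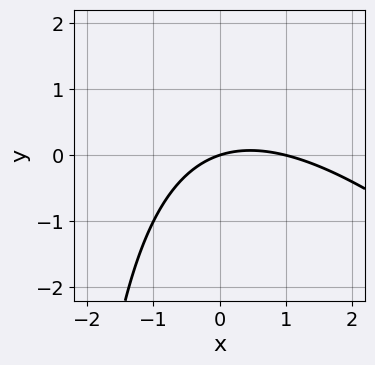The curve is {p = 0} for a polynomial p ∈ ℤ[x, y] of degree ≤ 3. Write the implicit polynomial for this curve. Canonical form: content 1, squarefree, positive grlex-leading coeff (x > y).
(a) The degree is 2 — no degree-1 curve has this shape.
(b) Reading off the gridlines: the x-axis gridline crossings are at x ∈ {0, 1}; it crosses the y-axis at the gridline y = 0.
(c) The integer polynomial consistent with all of this is the stated p.

x^2 + x*y - x + 3*y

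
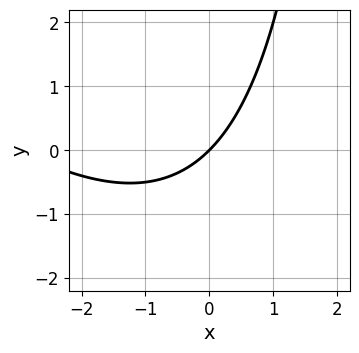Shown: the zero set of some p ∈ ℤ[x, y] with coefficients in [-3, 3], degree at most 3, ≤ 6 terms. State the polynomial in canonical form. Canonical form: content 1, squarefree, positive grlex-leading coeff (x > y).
x^2 + x*y + 3*x - 3*y

(a) The degree is 2 — the shape is more complex than any degree-1 curve.
(b) Observable constraints: one y-axis crossing is at y = 0; it meets the x-axis at x = 0 (among the integer gridlines).
(c) Putting this together gives p.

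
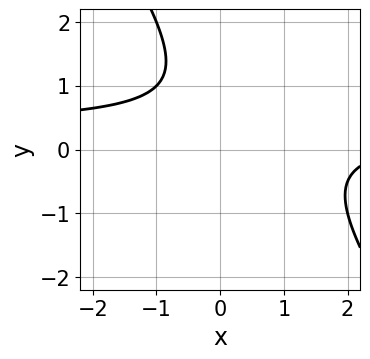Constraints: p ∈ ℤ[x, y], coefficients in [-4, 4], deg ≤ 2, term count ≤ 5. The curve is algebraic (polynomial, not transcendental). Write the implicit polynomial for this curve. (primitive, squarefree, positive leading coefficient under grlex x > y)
3*x*y + 2*y^2 - x - 3*y + 3

Degree: a generic line meets the curve in up to 2 points, so deg p = 2.
From the axis intercepts and sections: the curve avoids every integer y-axis point in the box; it misses every integer gridline on the x-axis.
The integer polynomial consistent with all of this is the stated p.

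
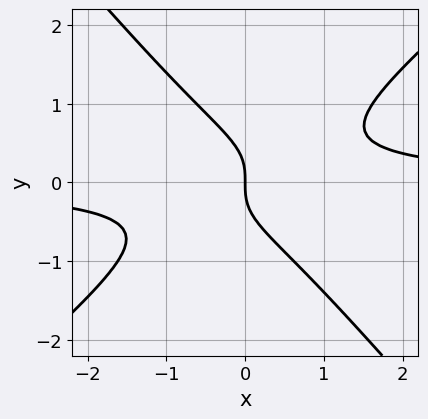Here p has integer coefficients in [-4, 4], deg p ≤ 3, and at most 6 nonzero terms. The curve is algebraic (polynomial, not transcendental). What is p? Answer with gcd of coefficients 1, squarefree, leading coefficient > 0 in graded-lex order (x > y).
3*x^2*y - x*y^2 - 3*y^3 - 2*x

deg p = 3.
From the axis intercepts and sections: it meets the x-axis at x = 0 (among the integer gridlines); it crosses the y-axis at the gridline y = 0.
Putting this together gives p.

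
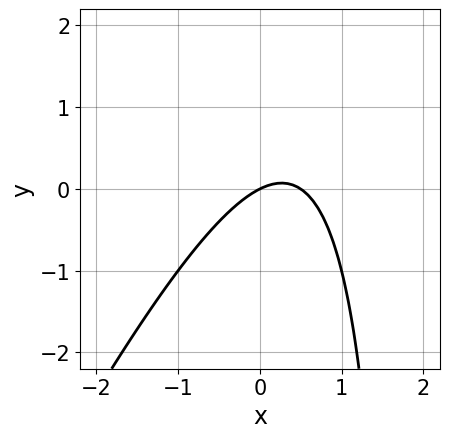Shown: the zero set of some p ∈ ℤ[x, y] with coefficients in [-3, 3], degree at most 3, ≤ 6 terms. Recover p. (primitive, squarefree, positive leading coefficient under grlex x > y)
First, deg p = 2. The shape is more complex than any degree-1 curve.
Then, checking where it meets the axes: it meets the y-axis at y = 0 (among the integer gridlines); one x-axis crossing is at x = 0.
Finally, solving for integer coefficients yields p as stated.

2*x^2 - x*y - x + 2*y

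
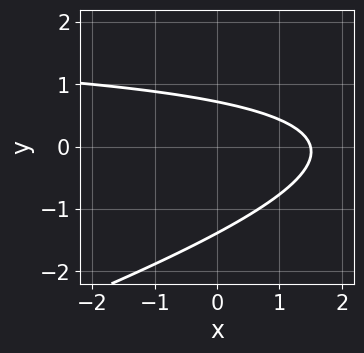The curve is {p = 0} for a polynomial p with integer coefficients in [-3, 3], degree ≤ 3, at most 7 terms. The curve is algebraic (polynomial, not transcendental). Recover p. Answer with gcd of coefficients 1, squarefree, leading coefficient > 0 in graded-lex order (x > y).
x*y - 3*y^2 - 2*x - 2*y + 3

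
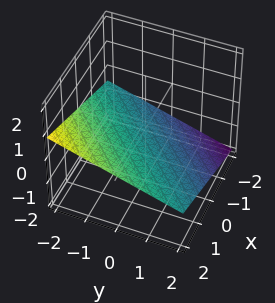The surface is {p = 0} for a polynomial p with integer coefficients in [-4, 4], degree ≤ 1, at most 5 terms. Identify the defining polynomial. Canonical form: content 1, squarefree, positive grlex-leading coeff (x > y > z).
1. Degree: the surface is flat (a plane), so deg p = 1.
2. From the axis intercepts and sections: it crosses the x-axis at the gridline x = 2; one y-axis crossing is at y = -2.
3. Fitting integer coefficients to these (and the overall shape) gives p.

x - y - 3*z - 2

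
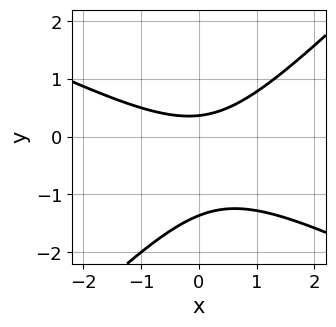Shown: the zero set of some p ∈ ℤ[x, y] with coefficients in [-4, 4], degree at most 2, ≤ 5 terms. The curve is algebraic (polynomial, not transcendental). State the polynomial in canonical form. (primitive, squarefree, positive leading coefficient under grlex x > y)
x^2 + x*y - 2*y^2 - 2*y + 1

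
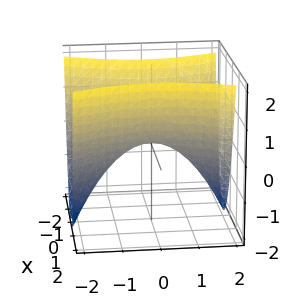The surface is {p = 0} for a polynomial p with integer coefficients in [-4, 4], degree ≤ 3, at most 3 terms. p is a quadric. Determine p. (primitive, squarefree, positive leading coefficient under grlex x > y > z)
3*x^2 - y^2 - 2*z

First, degree: a hyperbolic paraboloid; a quadric, so deg p = 2.
Next, symmetries: it's symmetric under x → −x, forcing even powers of x; it's symmetric under y → −y, forcing even powers of y.
Next, against the integer gridlines: one z-axis crossing is at z = 0; it meets the y-axis at y = 0 (among the integer gridlines); it crosses the x-axis at the gridline x = 0.
Finally, these observations pin down the coefficients.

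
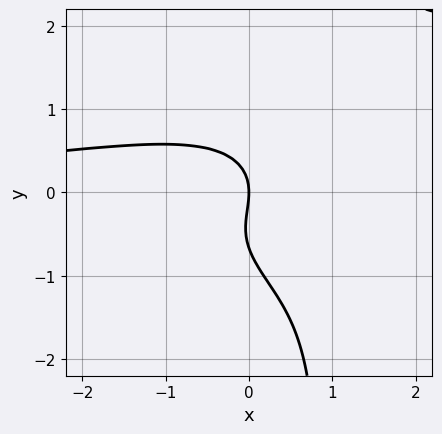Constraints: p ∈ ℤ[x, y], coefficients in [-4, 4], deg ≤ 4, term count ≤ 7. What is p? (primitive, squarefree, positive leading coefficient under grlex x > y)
3*x*y^3 - 2*x^2*y - 3*y^3 - 2*y^2 - 3*x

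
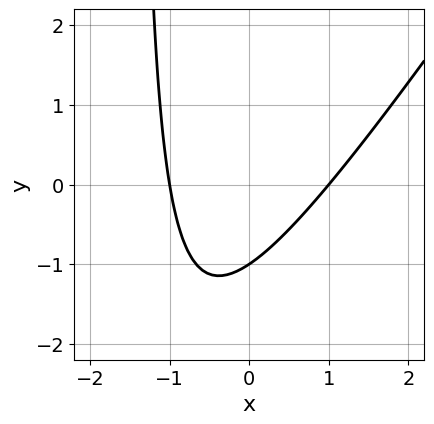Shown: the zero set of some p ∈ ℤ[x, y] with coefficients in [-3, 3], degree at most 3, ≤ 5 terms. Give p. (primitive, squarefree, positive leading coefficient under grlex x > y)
3*x^2 - 2*x*y - 3*y - 3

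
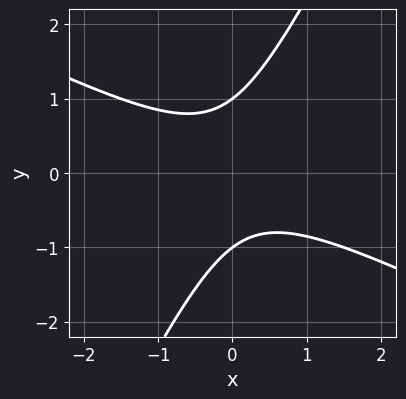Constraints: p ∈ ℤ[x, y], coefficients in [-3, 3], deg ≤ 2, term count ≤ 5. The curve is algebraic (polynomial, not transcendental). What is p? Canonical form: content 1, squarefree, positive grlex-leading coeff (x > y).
2*x^2 + 3*x*y - 2*y^2 + 2

First, the degree is 2 — no degree-1 curve has this shape.
Then, reading off the gridlines: no x-intercept at any integer in the box; the y-axis gridline crossings are at y ∈ {-1, 1}.
Finally, matching integer coefficients to the picture gives p.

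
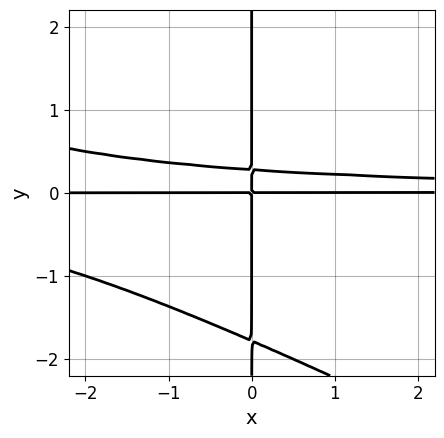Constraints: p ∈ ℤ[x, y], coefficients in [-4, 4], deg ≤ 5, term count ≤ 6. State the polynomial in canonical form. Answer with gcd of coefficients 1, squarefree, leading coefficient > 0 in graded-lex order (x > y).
Degree: no degree-3 curve has this shape, so deg p = 4.
From the visible intercepts: every point of the y-axis in the box is on the curve; every point of the x-axis in the box is on the curve.
The integer polynomial consistent with all of this is the stated p.

x^2*y^2 + 2*x*y^3 + 3*x*y^2 - x*y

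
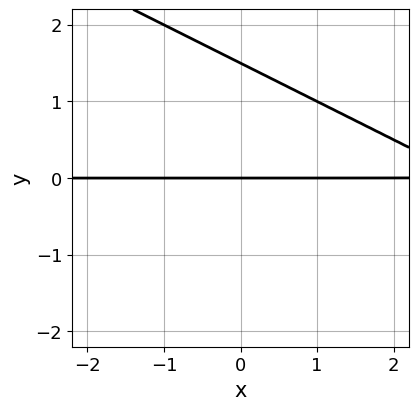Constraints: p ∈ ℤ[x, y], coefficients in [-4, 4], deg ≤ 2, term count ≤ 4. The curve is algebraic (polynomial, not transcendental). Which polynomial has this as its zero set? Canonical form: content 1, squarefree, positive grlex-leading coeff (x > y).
x*y + 2*y^2 - 3*y

deg p = 2.
Checking where it meets the axes: it meets the y-axis at y = 0 (among the integer gridlines); every point of the x-axis in the box is on the curve.
Assembling these constraints gives the stated polynomial.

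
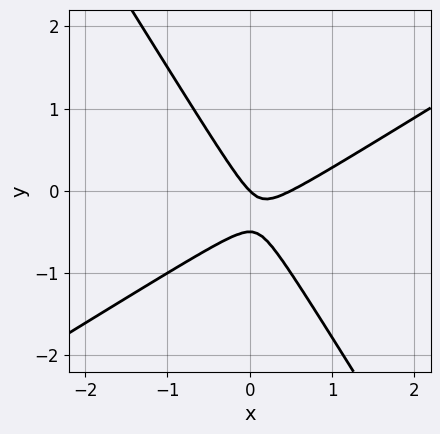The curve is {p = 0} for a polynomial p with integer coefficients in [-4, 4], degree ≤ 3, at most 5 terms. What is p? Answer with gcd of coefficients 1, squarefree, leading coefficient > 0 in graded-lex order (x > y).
2*x^2 - 2*x*y - 2*y^2 - x - y

(a) The degree is 2 — a generic line meets the curve in up to 2 points.
(b) From the axis intercepts and sections: it meets the x-axis at x = 0 (among the integer gridlines); it crosses the y-axis at the gridline y = 0.
(c) The integer polynomial consistent with all of this is the stated p.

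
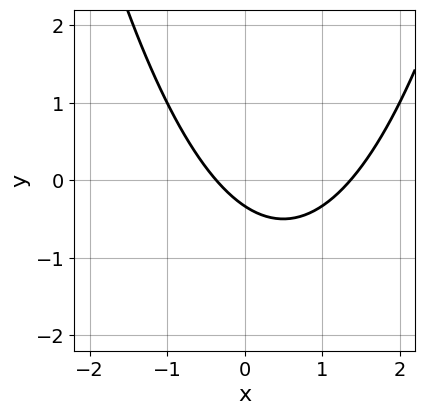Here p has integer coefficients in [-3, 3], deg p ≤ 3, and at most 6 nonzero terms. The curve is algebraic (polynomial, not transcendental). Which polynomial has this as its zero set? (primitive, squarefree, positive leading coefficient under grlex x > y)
2*x^2 - 2*x - 3*y - 1

(a) deg p = 2. A generic line meets the curve in up to 2 points.
(b) The integer polynomial consistent with all of this is the stated p.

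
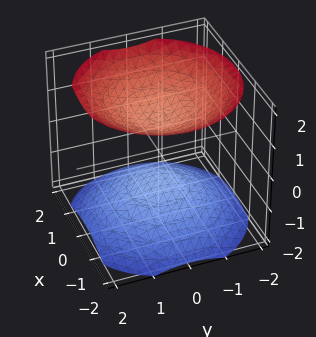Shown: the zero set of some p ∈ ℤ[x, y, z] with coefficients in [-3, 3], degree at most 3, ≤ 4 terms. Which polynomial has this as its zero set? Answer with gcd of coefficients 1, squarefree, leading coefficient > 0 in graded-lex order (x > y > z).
First, the picture has 2 separate pieces. Treating them together as one polynomial.
Then, degree: a generic line meets the surface in up to 2 points, so deg p = 2.
Then, symmetries: the surface is invariant under rotation about z: p = q(x² + y², z).
Then, against the integer gridlines: it misses every integer gridline on the x-axis; among the integer gridlines, it crosses the z-axis at z ∈ {-1, 1}.
Finally, these observations pin down the coefficients.

2*x^2 + 2*y^2 - 3*z^2 + 3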